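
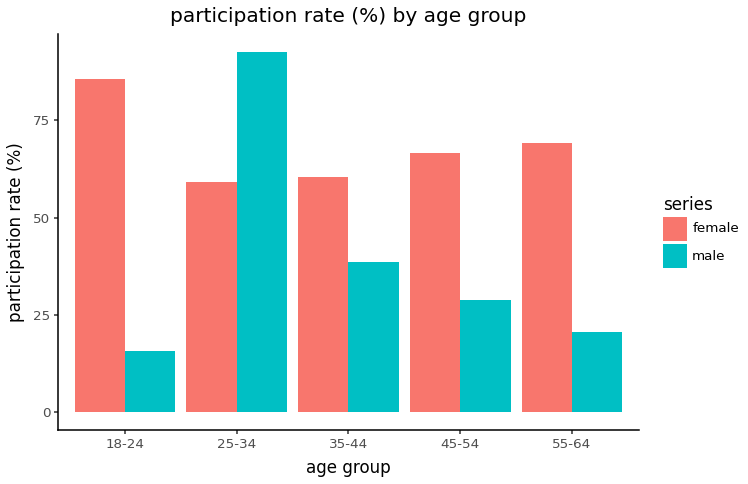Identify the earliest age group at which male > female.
25-34

18-24: male ≈ 20 vs female ≈ 90 (not yet); 25-34: male ≈ 90 vs female ≈ 60 (first crossover).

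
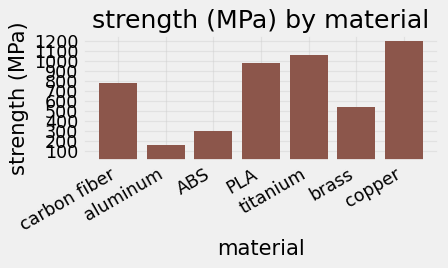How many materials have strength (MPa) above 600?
Above 600: carbon fiber, PLA, titanium, copper.

4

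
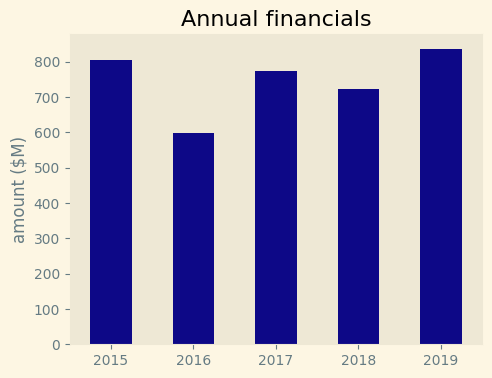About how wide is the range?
Max 2019 ≈ 800, min 2016 ≈ 600; range ≈ 200.

≈ 200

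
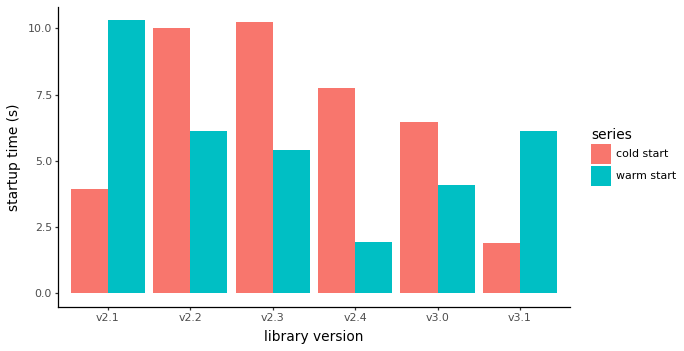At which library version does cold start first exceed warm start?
v2.1: cold start ≈ 4 vs warm start ≈ 10 (not yet); v2.2: cold start ≈ 10 vs warm start ≈ 6 (first crossover).

v2.2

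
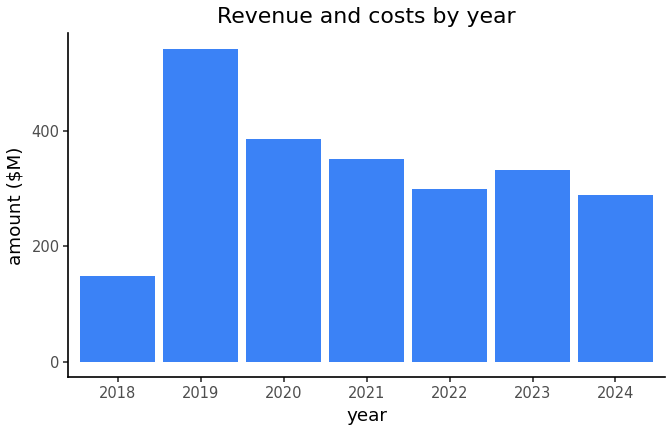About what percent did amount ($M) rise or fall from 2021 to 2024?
2021 ≈ 350, 2024 ≈ 300; (300 − 350) / 350 ≈ -14.3%.

≈ -14.3%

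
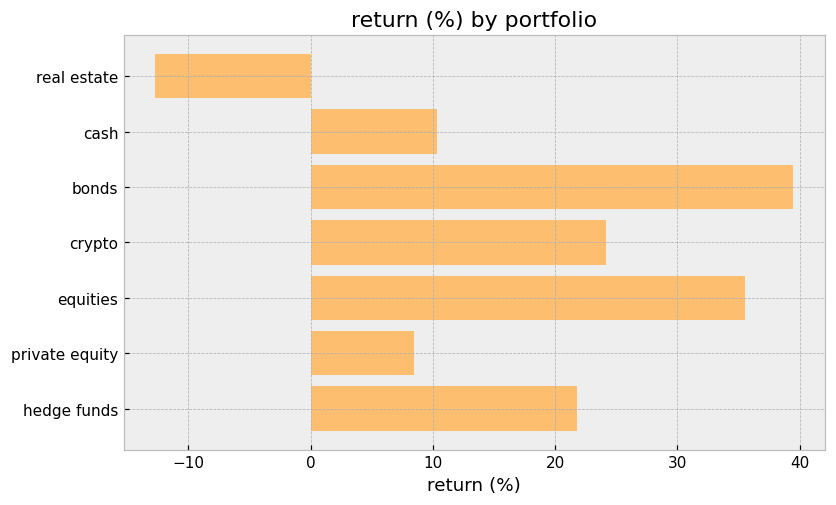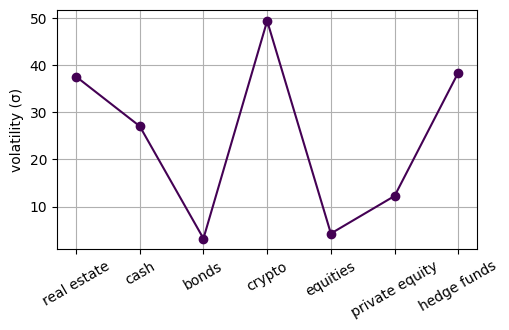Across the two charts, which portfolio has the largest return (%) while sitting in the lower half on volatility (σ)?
Chart 2 median volatility (σ) ≈ 25; below-median portfolios: bonds, equities, private equity. Among those, bonds has the highest return (%) (≈ 40).

bonds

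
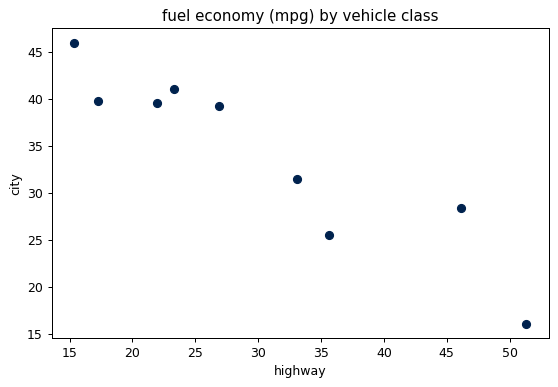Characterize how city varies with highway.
negative, strong

Points are negatively correlated; strong (|r| ≈ 0.9).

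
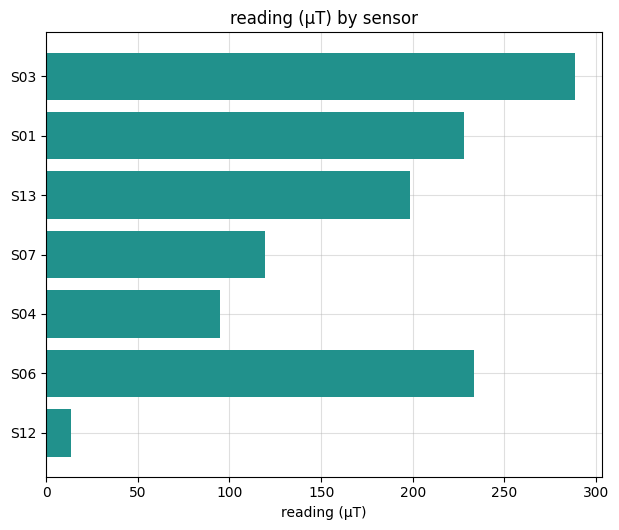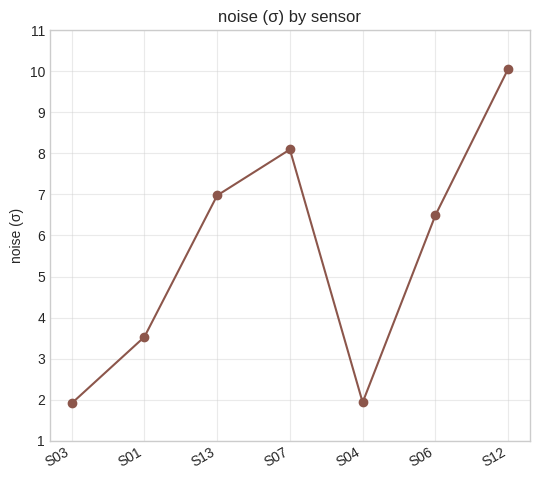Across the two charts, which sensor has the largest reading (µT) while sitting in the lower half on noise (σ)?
S03

Chart 2 median noise (σ) ≈ 6; below-median sensors: S03, S01, S04. Among those, S03 has the highest reading (µT) (≈ 300).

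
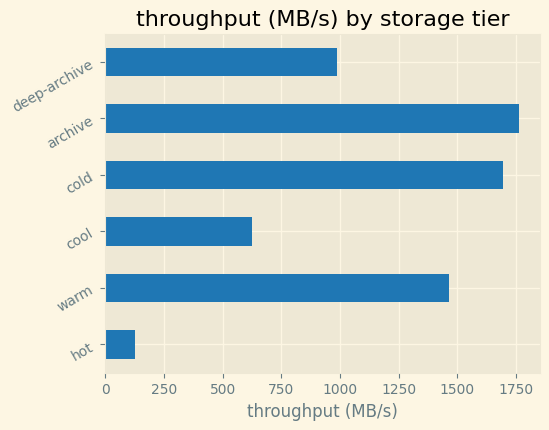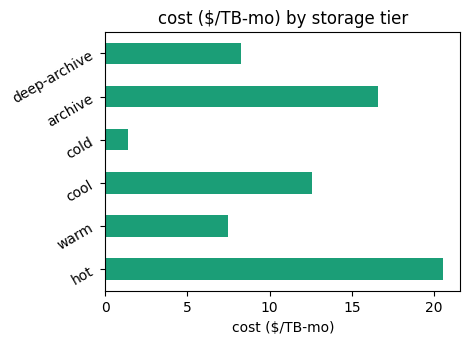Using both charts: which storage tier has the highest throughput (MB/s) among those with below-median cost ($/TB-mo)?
cold

Chart 2 median cost ($/TB-mo) ≈ 10; below-median storage tiers: warm, cold, deep-archive. Among those, cold has the highest throughput (MB/s) (≈ 1600).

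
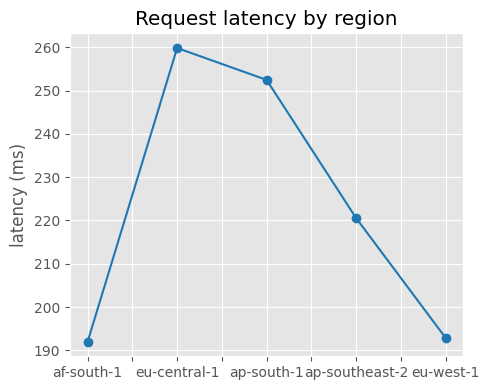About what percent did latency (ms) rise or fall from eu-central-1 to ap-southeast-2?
≈ -15.4%

eu-central-1 ≈ 260, ap-southeast-2 ≈ 220; (220 − 260) / 260 ≈ -15.4%.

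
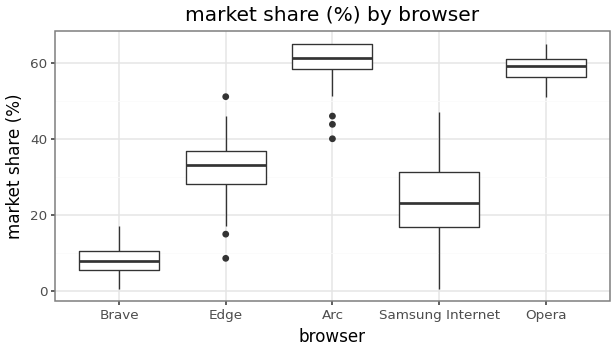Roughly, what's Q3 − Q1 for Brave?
Q3 ≈ 10, Q1 ≈ 5; IQR ≈ 5.

≈ 5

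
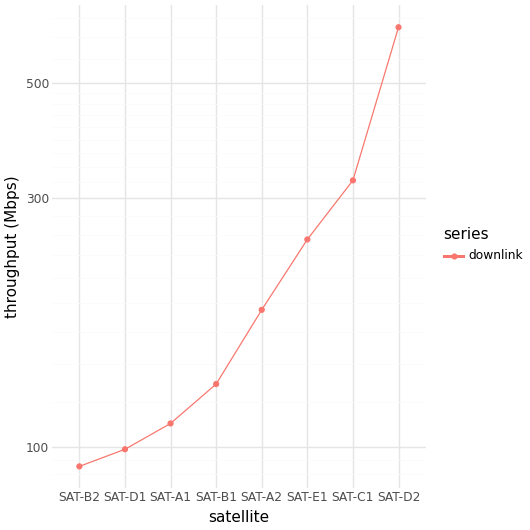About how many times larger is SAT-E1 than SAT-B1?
SAT-E1 ≈ 250, SAT-B1 ≈ 150; 250/150 ≈ 1.67.

≈ 1.67×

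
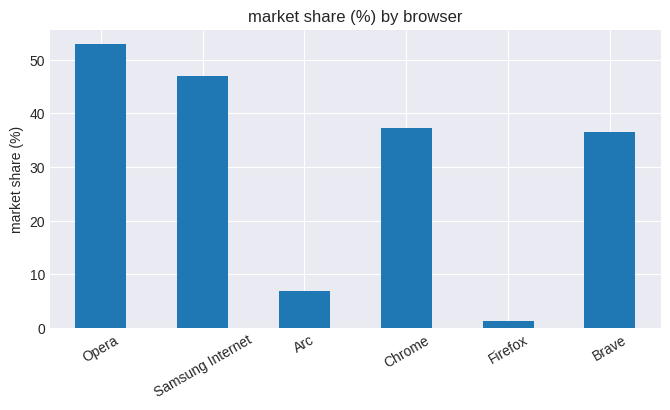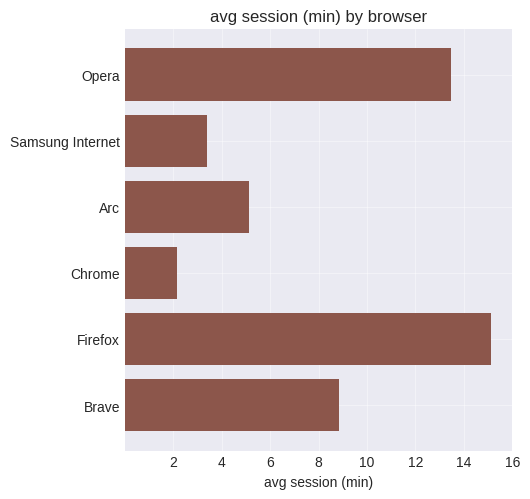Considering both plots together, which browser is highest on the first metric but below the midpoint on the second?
Chart 2 median avg session (min) ≈ 6; below-median browsers: Samsung Internet, Arc, Chrome. Among those, Samsung Internet has the highest market share (%) (≈ 45).

Samsung Internet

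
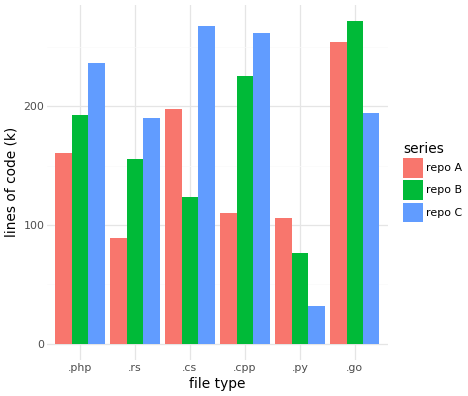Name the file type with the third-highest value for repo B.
.php

Top 4 for repo B: .go ≈ 275, .cpp ≈ 225, .php ≈ 200, .rs ≈ 150.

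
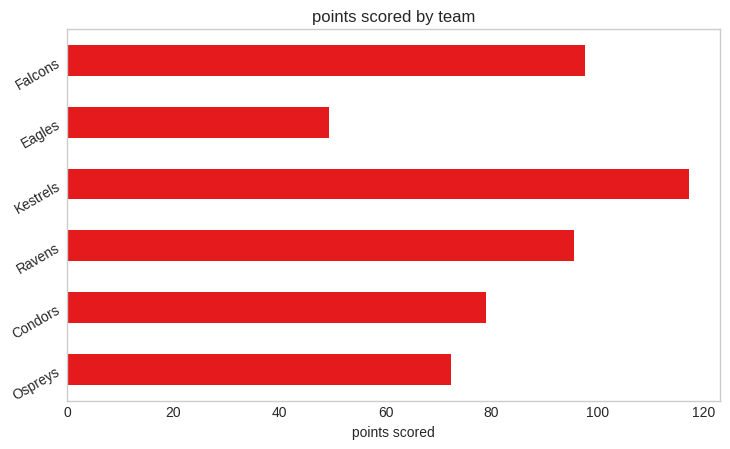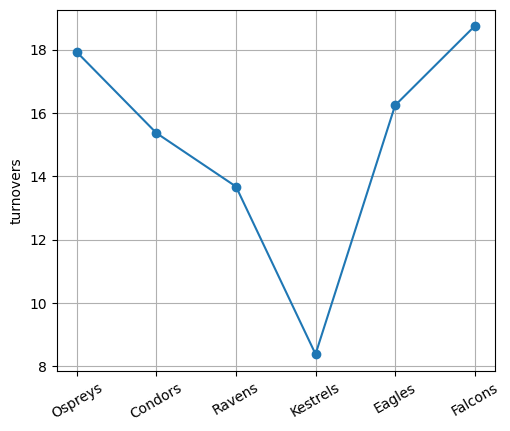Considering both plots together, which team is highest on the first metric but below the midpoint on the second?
Chart 2 median turnovers ≈ 16; below-median teams: Condors, Ravens, Kestrels. Among those, Kestrels has the highest points scored (≈ 120).

Kestrels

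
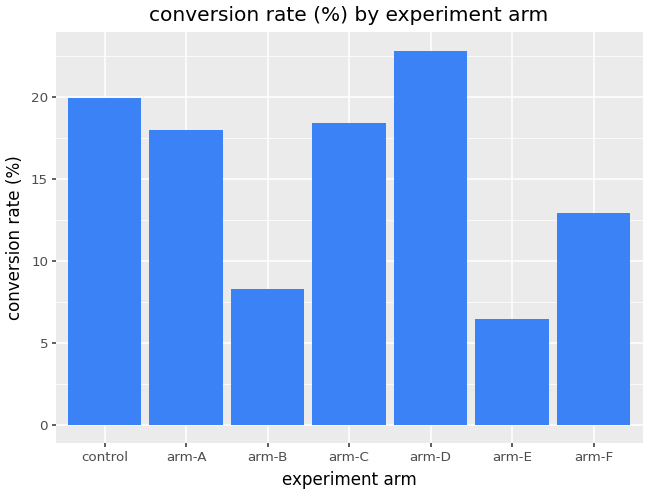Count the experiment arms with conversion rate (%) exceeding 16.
4

Above 16: control, arm-A, arm-C, arm-D.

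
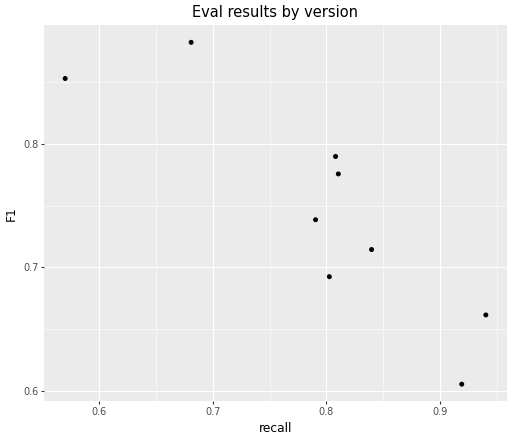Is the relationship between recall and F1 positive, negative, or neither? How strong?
negative, strong

Points are negatively correlated; strong (|r| ≈ 0.9).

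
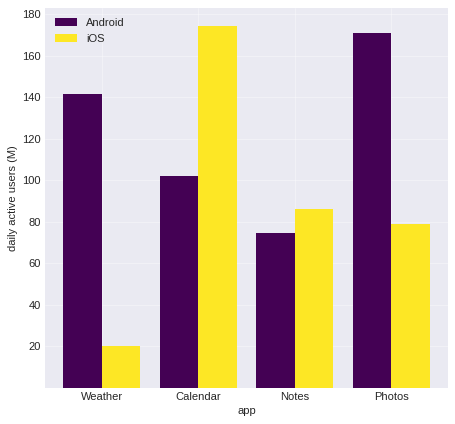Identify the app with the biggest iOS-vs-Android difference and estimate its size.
Weather: iOS ≈ 20, Android ≈ 140 → gap ≈ 120. Next-largest (Photos) is only ≈ 100.

Weather, ≈ 120 M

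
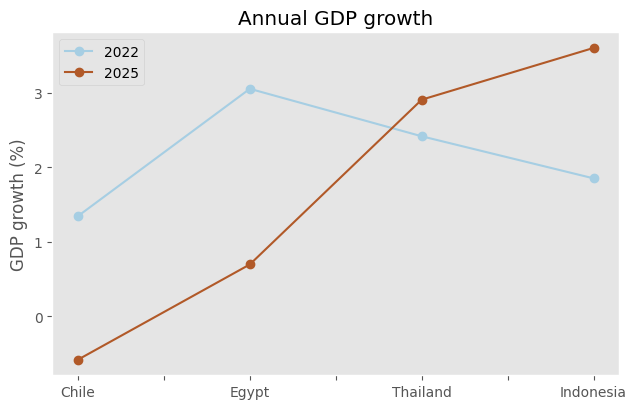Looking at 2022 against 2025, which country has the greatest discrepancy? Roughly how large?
Egypt, ≈ 2.5 %

Egypt: 2022 ≈ 3.0, 2025 ≈ 0.5 → gap ≈ 2.5. Next-largest (Chile) is only ≈ 2.0.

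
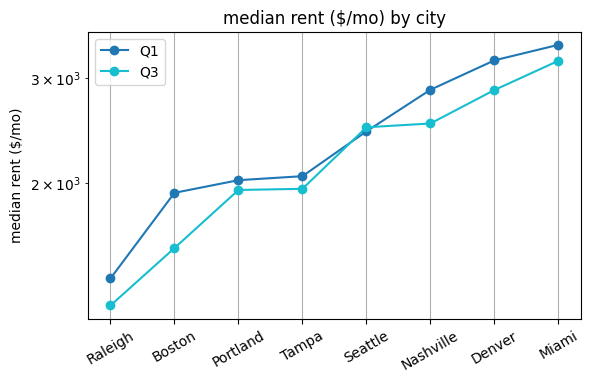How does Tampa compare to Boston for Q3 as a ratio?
≈ 1.25×

Tampa ≈ 2000, Boston ≈ 1600; 2000/1600 ≈ 1.25.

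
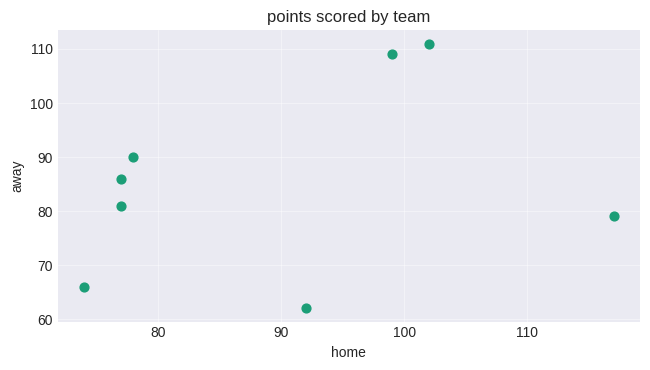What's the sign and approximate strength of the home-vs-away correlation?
positive, weak

Points are positively correlated; weak (|r| ≈ 0.3).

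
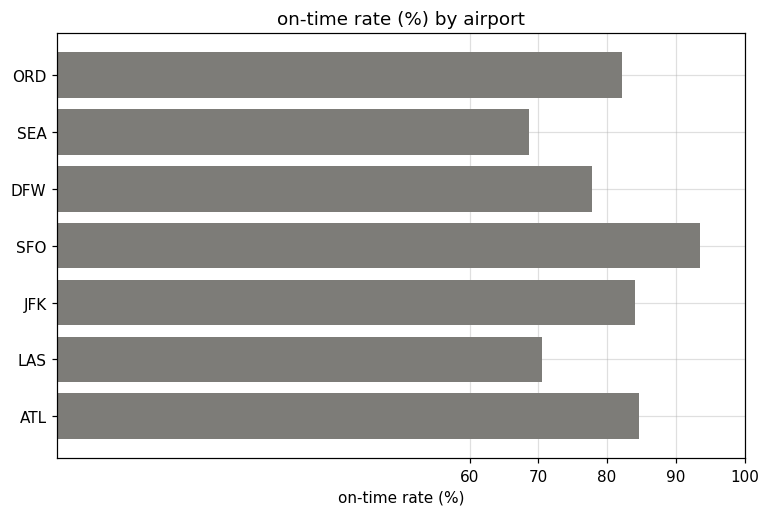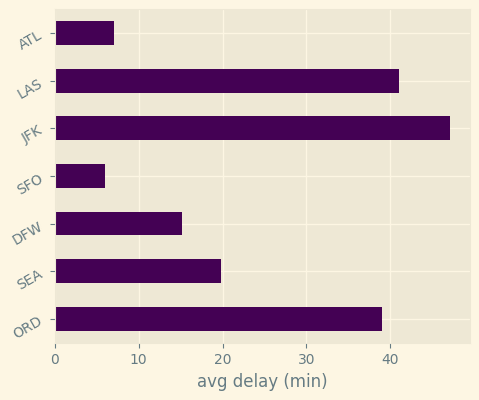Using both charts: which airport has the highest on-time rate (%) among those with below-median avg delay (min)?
SFO

Chart 2 median avg delay (min) ≈ 20; below-median airports: DFW, SFO, ATL. Among those, SFO has the highest on-time rate (%) (≈ 90).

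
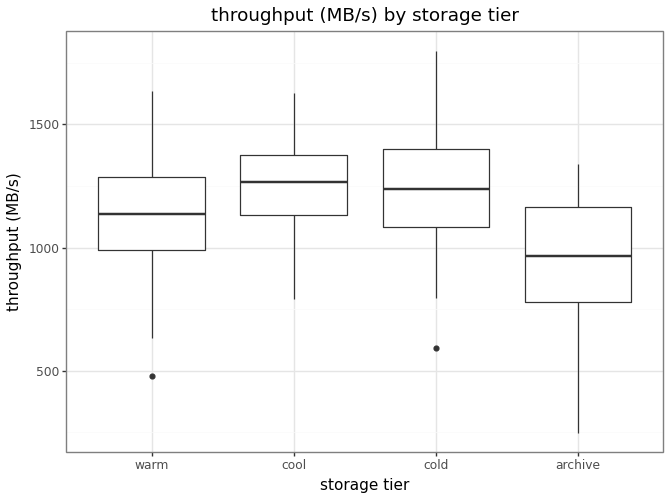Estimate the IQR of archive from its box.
≈ 350

Q3 ≈ 1150, Q1 ≈ 800; IQR ≈ 350.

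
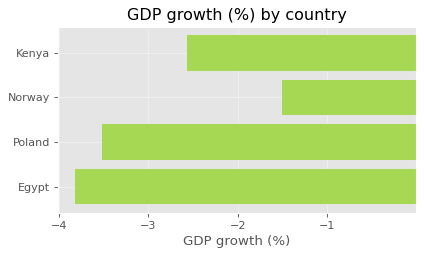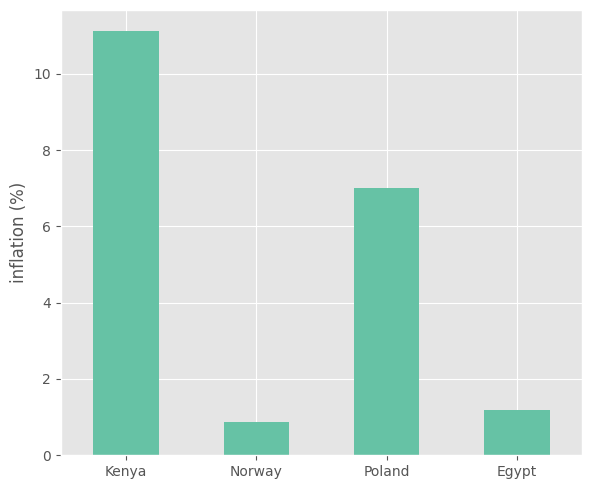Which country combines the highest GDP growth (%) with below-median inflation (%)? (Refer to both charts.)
Chart 2 median inflation (%) ≈ 4; below-median countries: Norway, Egypt. Among those, Norway has the highest GDP growth (%) (≈ -2).

Norway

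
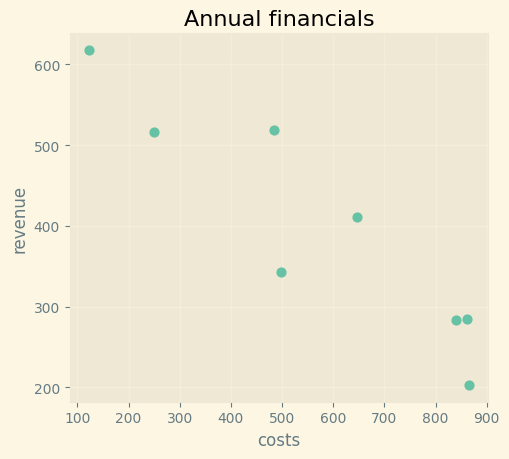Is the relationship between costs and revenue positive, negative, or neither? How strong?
Points are negatively correlated; strong (|r| ≈ 0.9).

negative, strong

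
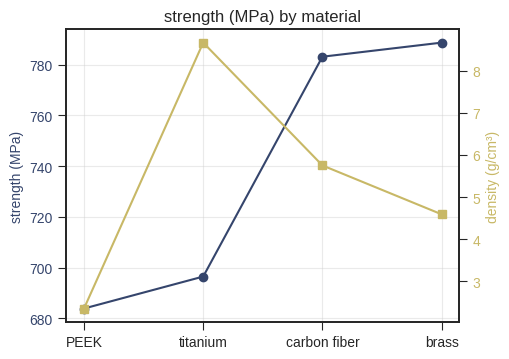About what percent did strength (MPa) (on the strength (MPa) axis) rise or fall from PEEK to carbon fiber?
PEEK ≈ 680, carbon fiber ≈ 780; (780 − 680) / 680 ≈ +14.7%.

≈ +14.7%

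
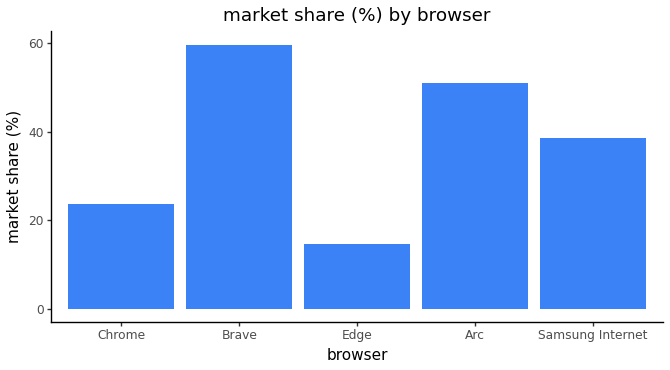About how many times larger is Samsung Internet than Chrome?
≈ 1.6×

Samsung Internet ≈ 40, Chrome ≈ 25; 40/25 ≈ 1.6.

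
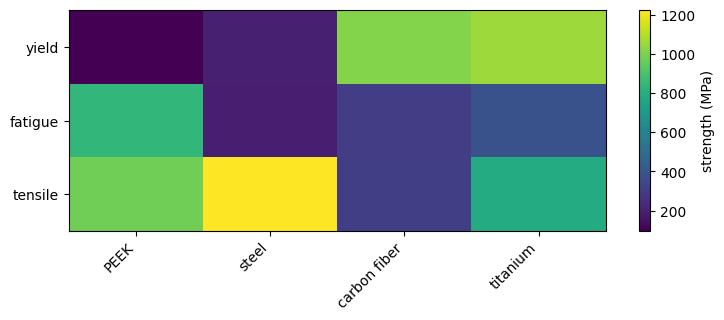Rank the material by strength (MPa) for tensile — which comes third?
titanium

Top 4 for tensile: steel ≈ 1200, PEEK ≈ 1000, titanium ≈ 800, carbon fiber ≈ 300.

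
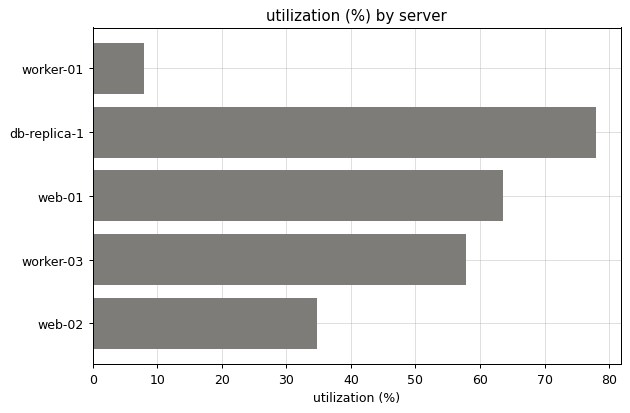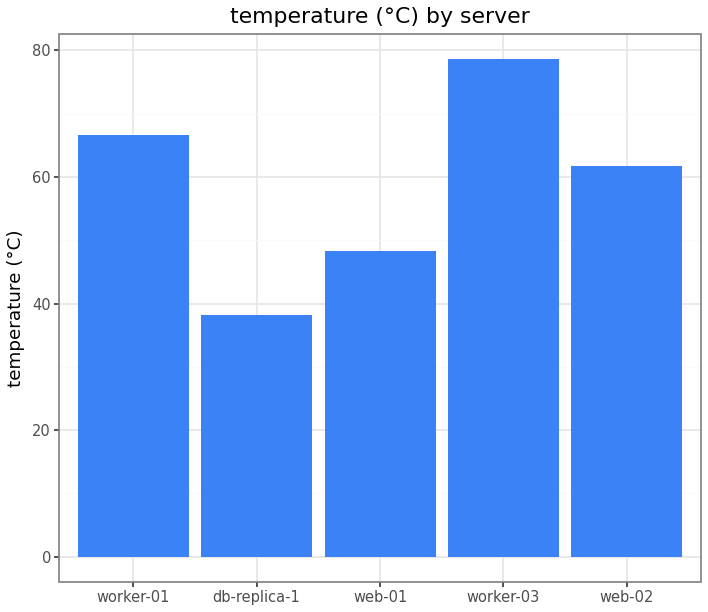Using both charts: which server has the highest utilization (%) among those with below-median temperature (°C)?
Chart 2 median temperature (°C) ≈ 60; below-median servers: db-replica-1, web-01. Among those, db-replica-1 has the highest utilization (%) (≈ 80).

db-replica-1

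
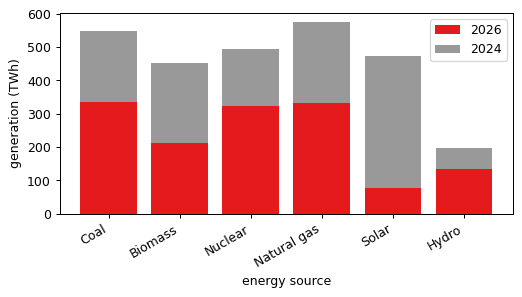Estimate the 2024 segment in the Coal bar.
2024 top ≈ 550, bottom ≈ 350; segment ≈ 200.

≈ 200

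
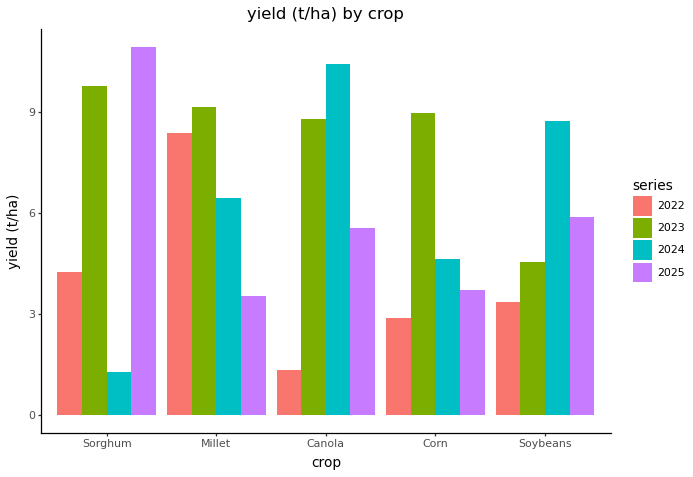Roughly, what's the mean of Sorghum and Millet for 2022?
≈ 6

(4 + 8) / 2 ≈ 6.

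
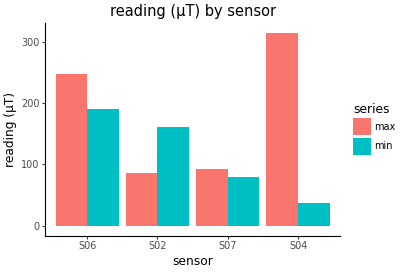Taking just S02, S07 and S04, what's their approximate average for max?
(100 + 100 + 300) / 3 ≈ 167.

≈ 167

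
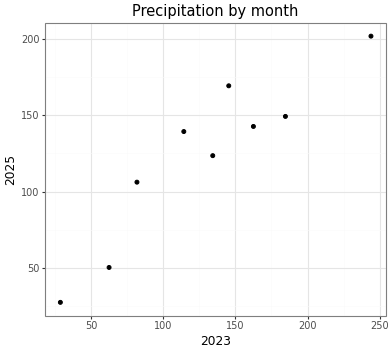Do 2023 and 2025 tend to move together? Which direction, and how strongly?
positive, strong

Points are positively correlated; strong (|r| ≈ 0.9).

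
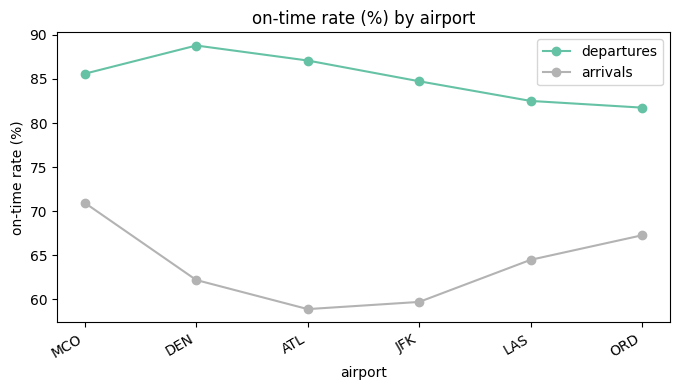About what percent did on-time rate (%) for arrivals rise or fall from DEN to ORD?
DEN ≈ 60, ORD ≈ 65; (65 − 60) / 60 ≈ +8.3%.

≈ +8.3%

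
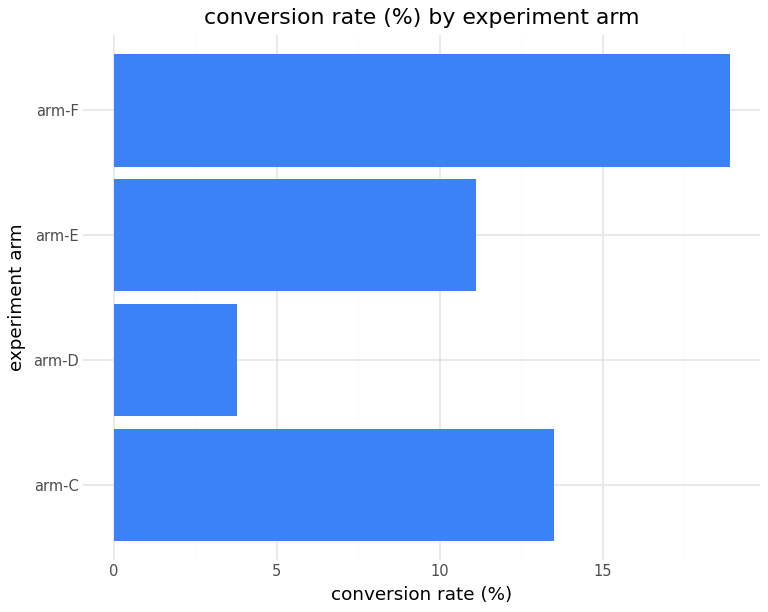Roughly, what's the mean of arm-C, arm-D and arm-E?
(14 + 4 + 12) / 3 ≈ 10.

≈ 10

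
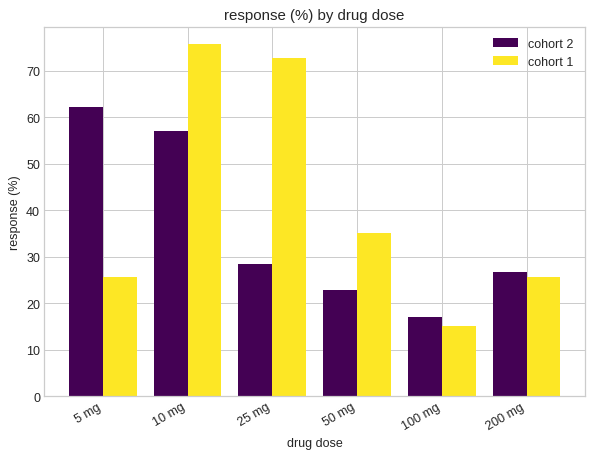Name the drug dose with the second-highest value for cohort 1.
25 mg

Top 3 for cohort 1: 10 mg ≈ 80, 25 mg ≈ 70, 50 mg ≈ 40.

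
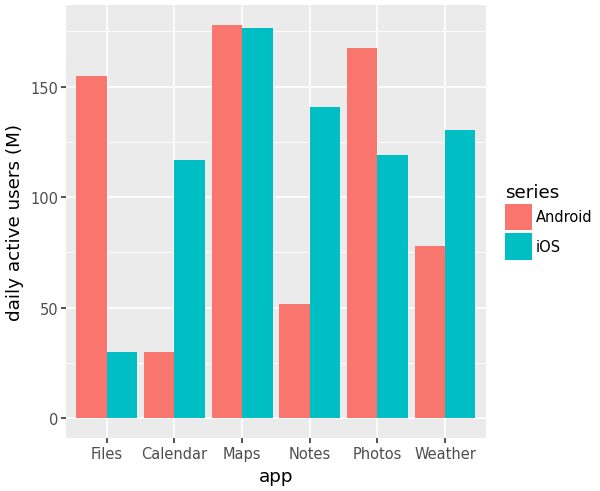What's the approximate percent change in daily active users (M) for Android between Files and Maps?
≈ +12.5%

Files ≈ 160, Maps ≈ 180; (180 − 160) / 160 ≈ +12.5%.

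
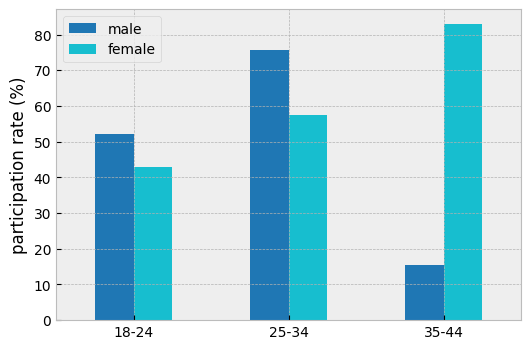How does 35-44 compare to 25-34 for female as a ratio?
≈ 1.33×

35-44 ≈ 80, 25-34 ≈ 60; 80/60 ≈ 1.33.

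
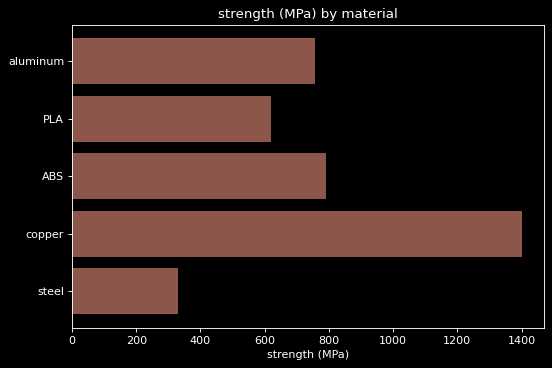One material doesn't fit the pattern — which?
copper ≈ 1400; the rest sit between ≈ 400 and ≈ 800.

copper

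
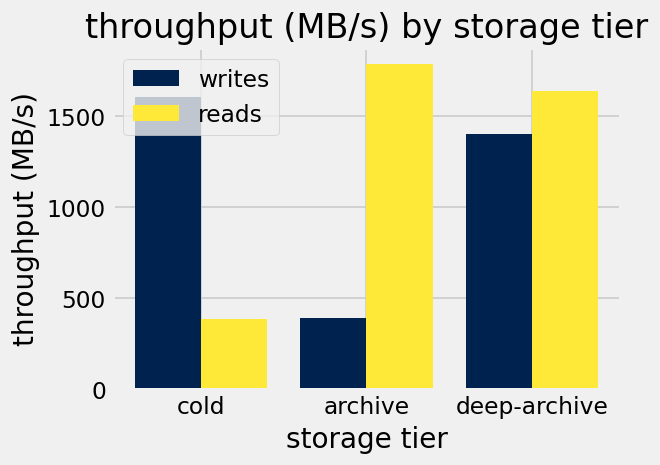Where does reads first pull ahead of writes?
cold: reads ≈ 400 vs writes ≈ 1600 (not yet); archive: reads ≈ 1800 vs writes ≈ 400 (first crossover).

archive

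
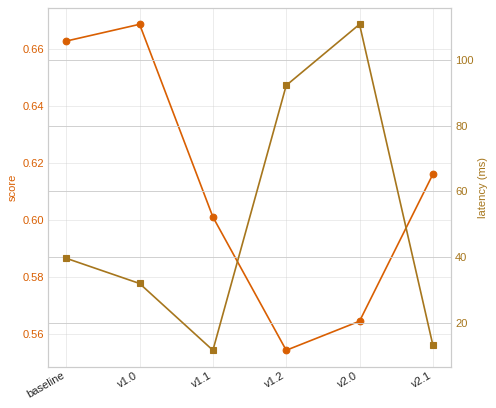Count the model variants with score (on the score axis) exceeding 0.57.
Above 0.57: baseline, v1.0, v1.1, v2.1.

4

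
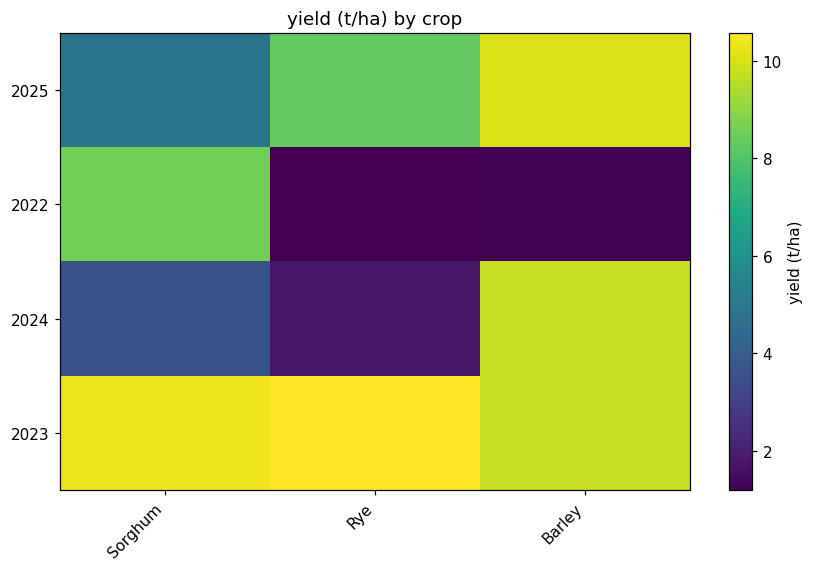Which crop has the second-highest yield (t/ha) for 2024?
Top 3 for 2024: Barley ≈ 10, Sorghum ≈ 4, Rye ≈ 2.

Sorghum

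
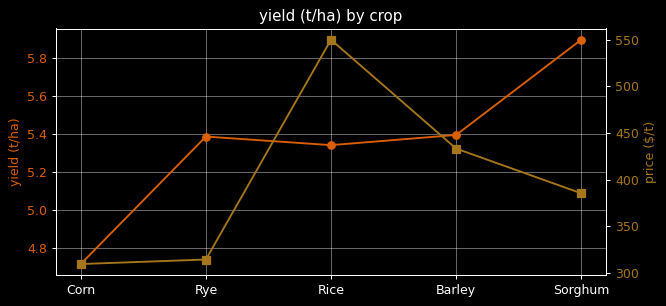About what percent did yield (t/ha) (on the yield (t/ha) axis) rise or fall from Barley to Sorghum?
Barley ≈ 5.4, Sorghum ≈ 5.9; (5.9 − 5.4) / 5.4 ≈ +9.3%.

≈ +9.3%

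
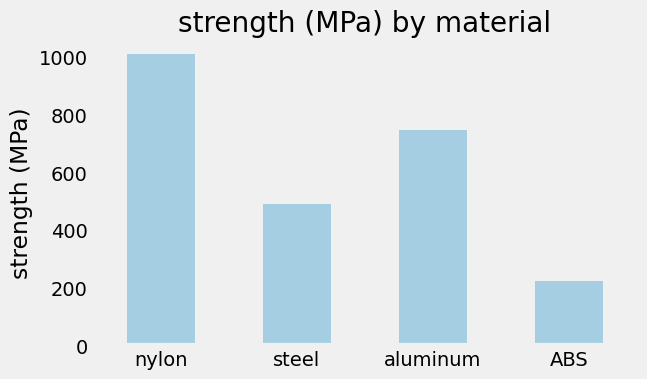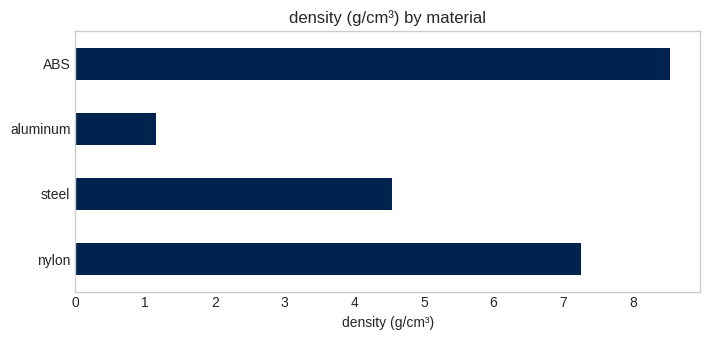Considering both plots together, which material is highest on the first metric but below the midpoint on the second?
aluminum

Chart 2 median density (g/cm³) ≈ 6; below-median materials: steel, aluminum. Among those, aluminum has the highest strength (MPa) (≈ 700).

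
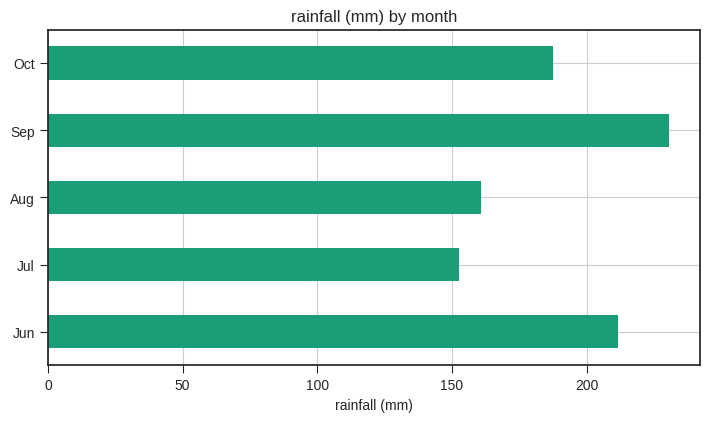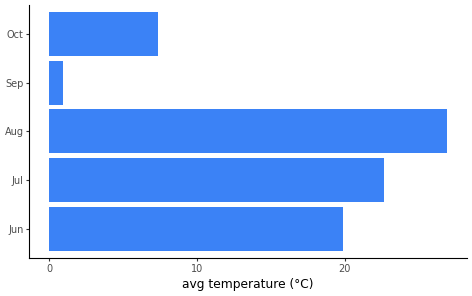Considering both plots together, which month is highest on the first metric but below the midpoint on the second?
Chart 2 median avg temperature (°C) ≈ 20; below-median months: Sep, Oct. Among those, Sep has the highest rainfall (mm) (≈ 225).

Sep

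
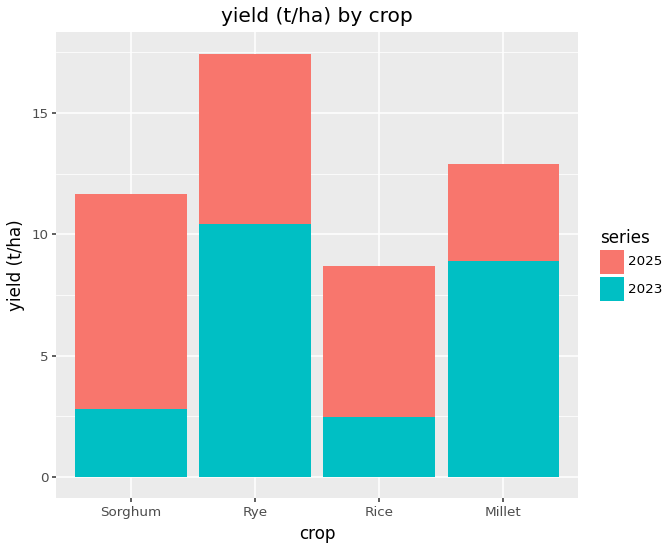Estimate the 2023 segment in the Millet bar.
≈ 8

2023 top ≈ 8, bottom ≈ 0; segment ≈ 8.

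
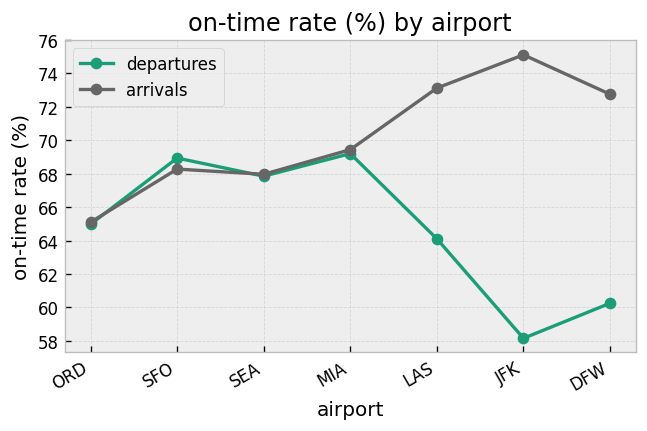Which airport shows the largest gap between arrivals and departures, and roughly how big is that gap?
JFK, ≈ 18 %

JFK: arrivals ≈ 76, departures ≈ 58 → gap ≈ 18. Next-largest (DFW) is only ≈ 12.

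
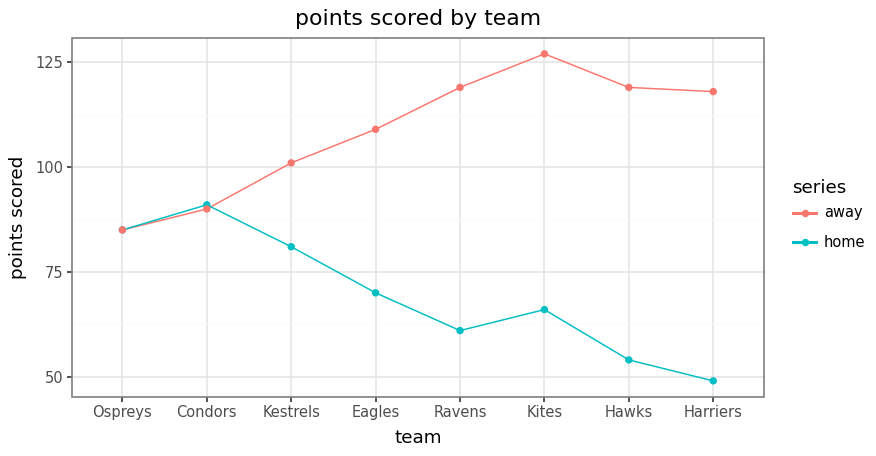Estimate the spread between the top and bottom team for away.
Max Kites ≈ 130, min Ospreys ≈ 80; range ≈ 50.

≈ 50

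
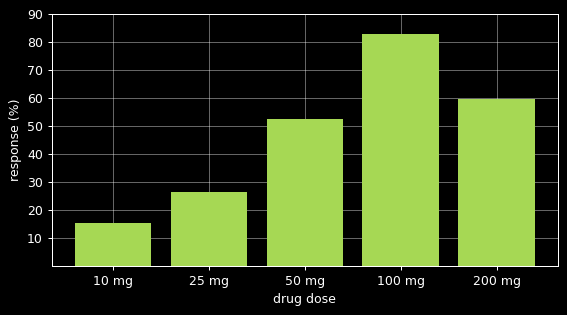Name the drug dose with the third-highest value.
50 mg

Top 4: 100 mg ≈ 80, 200 mg ≈ 60, 50 mg ≈ 50, 25 mg ≈ 30.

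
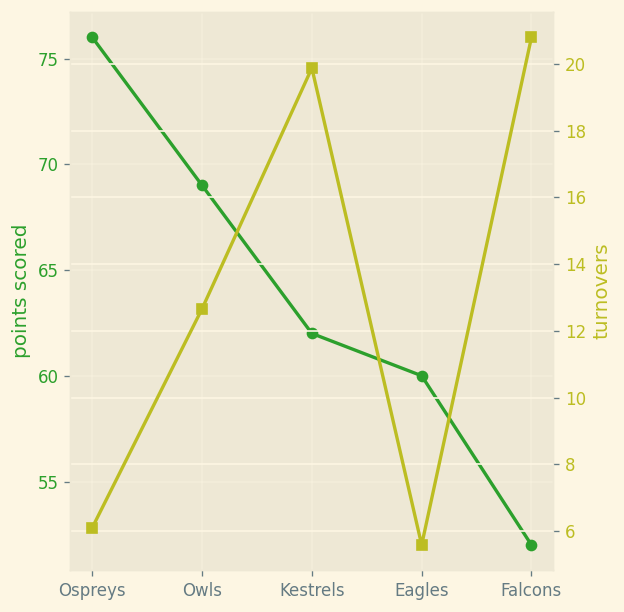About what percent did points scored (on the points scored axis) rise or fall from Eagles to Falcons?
≈ -13.3%

Eagles ≈ 60, Falcons ≈ 52; (52 − 60) / 60 ≈ -13.3%.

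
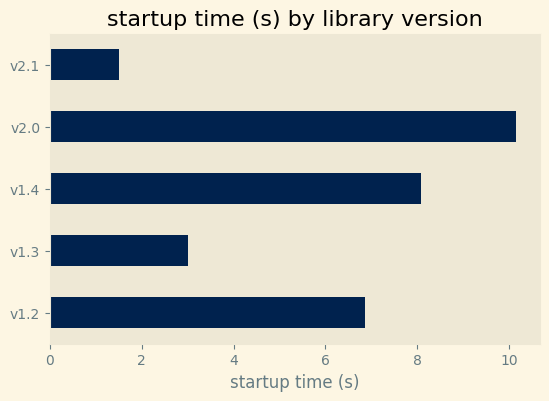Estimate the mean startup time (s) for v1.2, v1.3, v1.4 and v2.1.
(7 + 3 + 8 + 2) / 4 ≈ 5.

≈ 5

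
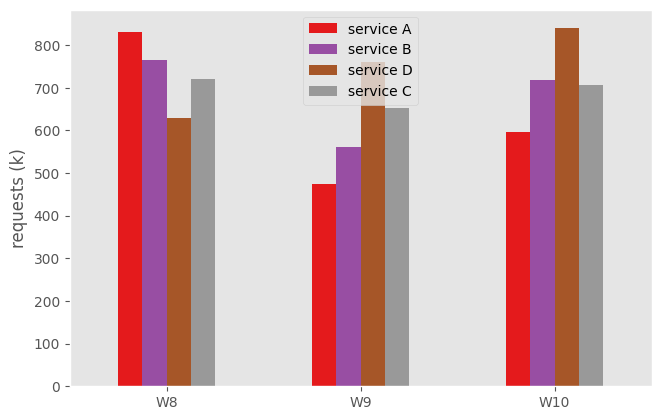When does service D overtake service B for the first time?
W9

W8: service D ≈ 600 vs service B ≈ 800 (not yet); W9: service D ≈ 800 vs service B ≈ 600 (first crossover).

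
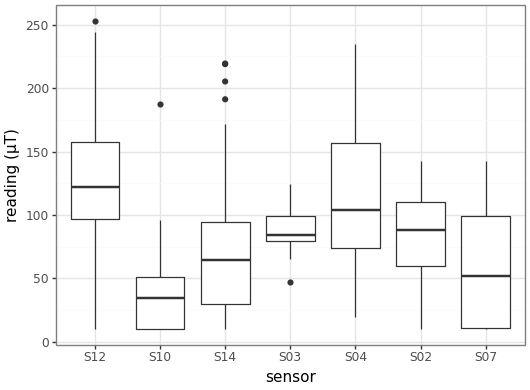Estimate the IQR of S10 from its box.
Q3 ≈ 50, Q1 ≈ 10; IQR ≈ 40.

≈ 40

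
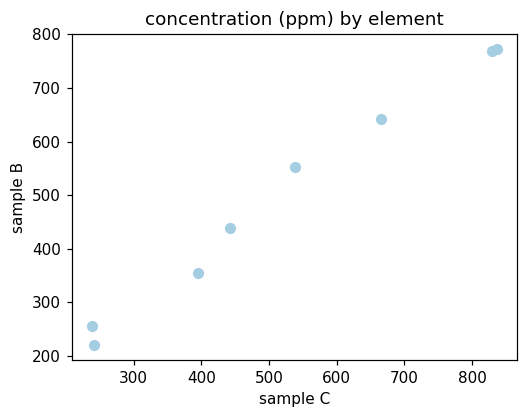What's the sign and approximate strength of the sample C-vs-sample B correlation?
positive, strong

Points are positively correlated; strong (|r| ≈ 1.0).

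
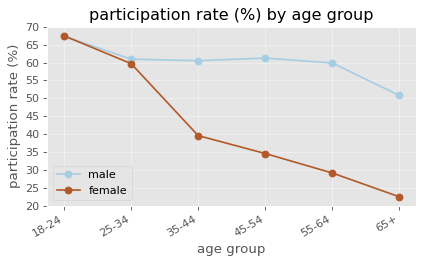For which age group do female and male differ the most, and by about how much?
55-64: female ≈ 30, male ≈ 60 → gap ≈ 30. Next-largest (65+) is only ≈ 25.

55-64, ≈ 30 %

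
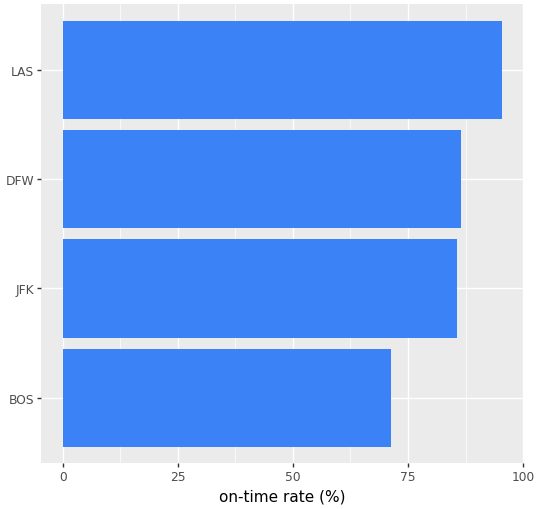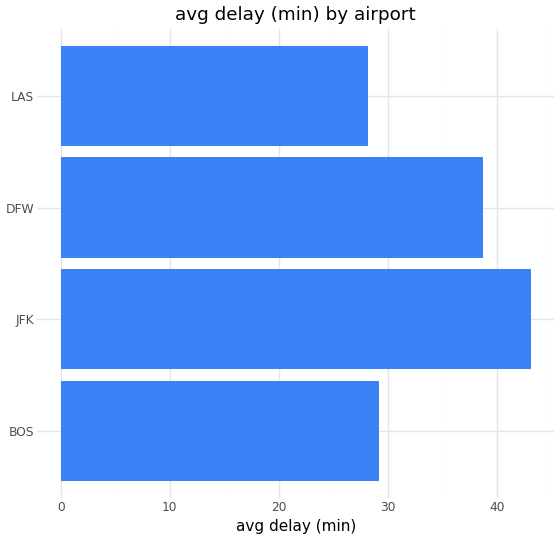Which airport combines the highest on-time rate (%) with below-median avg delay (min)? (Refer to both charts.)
LAS

Chart 2 median avg delay (min) ≈ 35; below-median airports: BOS, LAS. Among those, LAS has the highest on-time rate (%) (≈ 100).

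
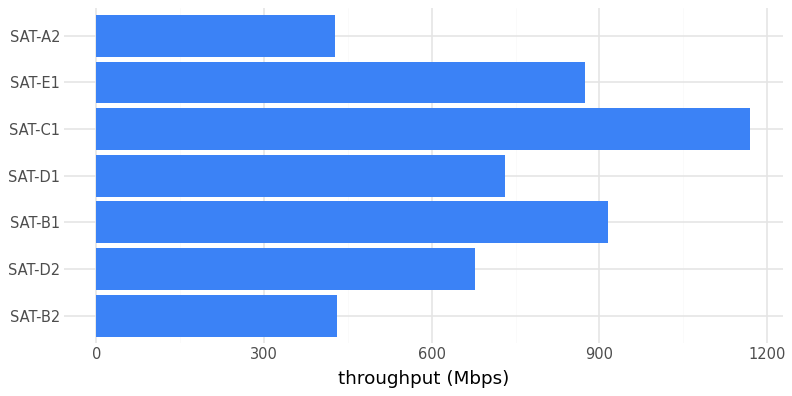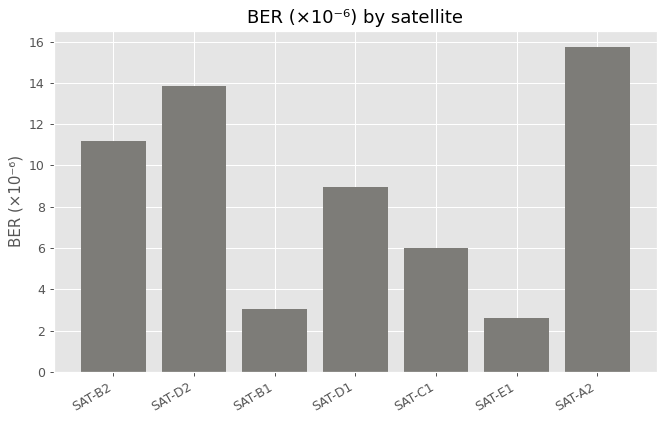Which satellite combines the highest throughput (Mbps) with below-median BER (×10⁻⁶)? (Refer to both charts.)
Chart 2 median BER (×10⁻⁶) ≈ 8; below-median satellites: SAT-B1, SAT-C1, SAT-E1. Among those, SAT-C1 has the highest throughput (Mbps) (≈ 1200).

SAT-C1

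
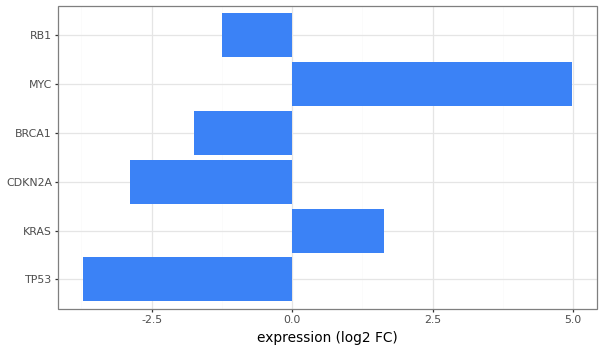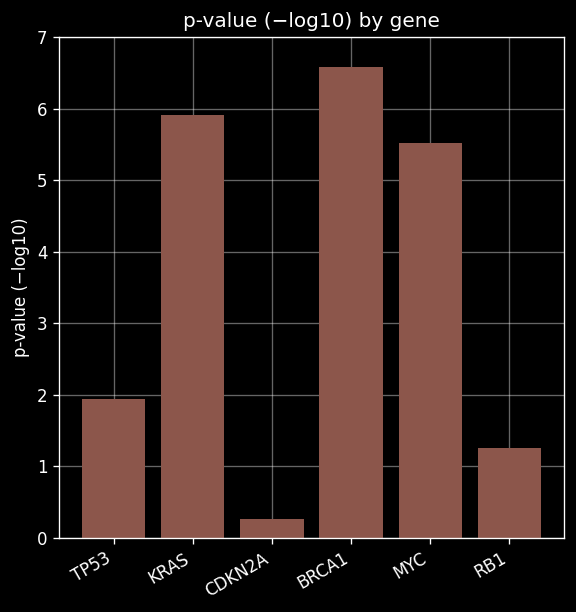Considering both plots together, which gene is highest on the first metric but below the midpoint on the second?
RB1

Chart 2 median p-value (−log10) ≈ 4; below-median genes: TP53, CDKN2A, RB1. Among those, RB1 has the highest expression (log2 FC) (≈ -1).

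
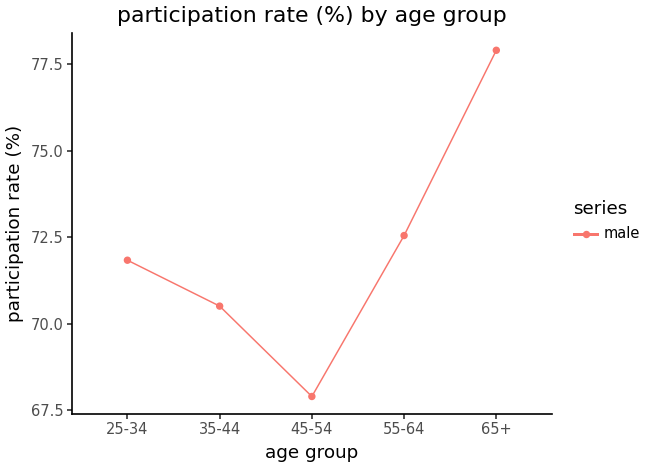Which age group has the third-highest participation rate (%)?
Top 4: 65+ ≈ 78, 55-64 ≈ 73, 25-34 ≈ 72, 35-44 ≈ 71.

25-34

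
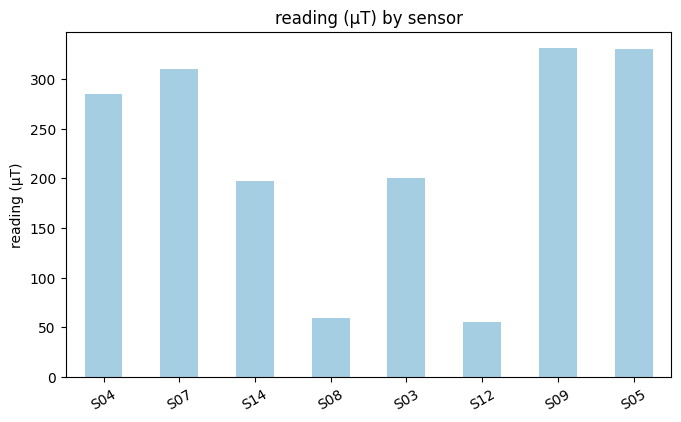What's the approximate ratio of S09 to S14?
S09 ≈ 350, S14 ≈ 200; 350/200 ≈ 1.75.

≈ 1.75×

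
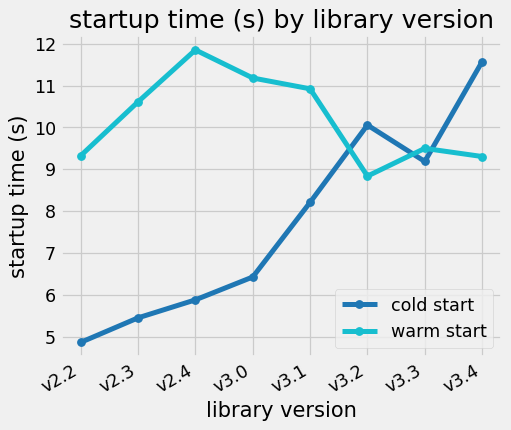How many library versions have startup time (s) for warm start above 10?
Above 10: v2.3, v2.4, v3.0, v3.1.

4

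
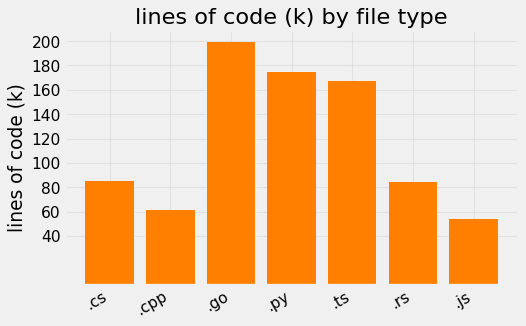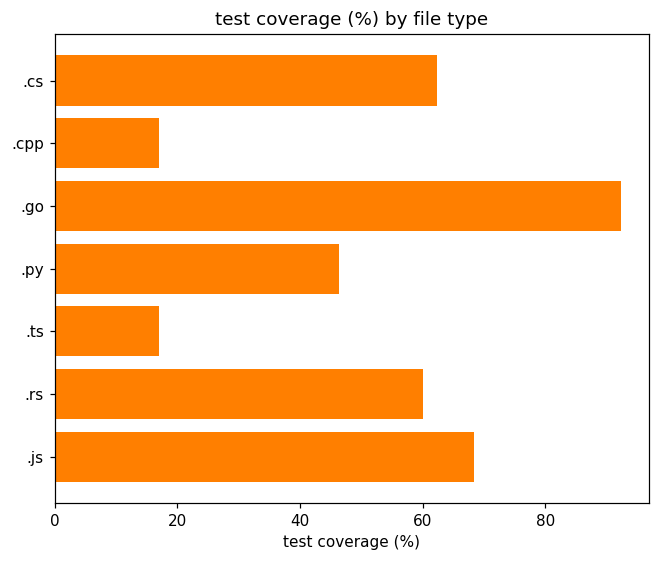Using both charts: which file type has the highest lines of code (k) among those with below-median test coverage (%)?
.py

Chart 2 median test coverage (%) ≈ 60; below-median file types: .cpp, .py, .ts. Among those, .py has the highest lines of code (k) (≈ 180).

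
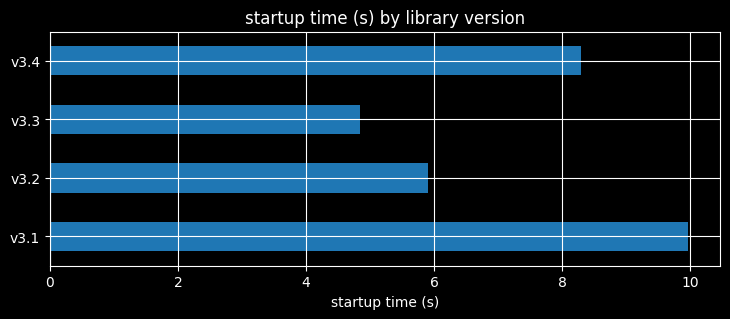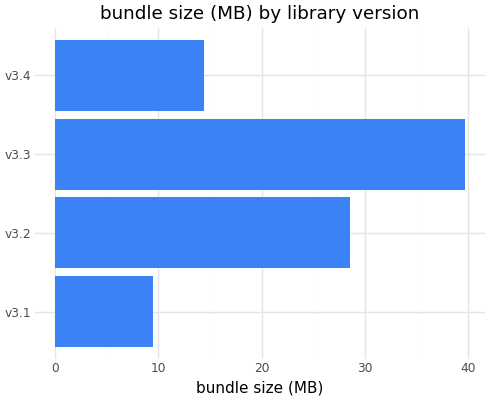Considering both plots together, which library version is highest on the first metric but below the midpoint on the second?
Chart 2 median bundle size (MB) ≈ 20; below-median library versions: v3.1, v3.4. Among those, v3.1 has the highest startup time (s) (≈ 10).

v3.1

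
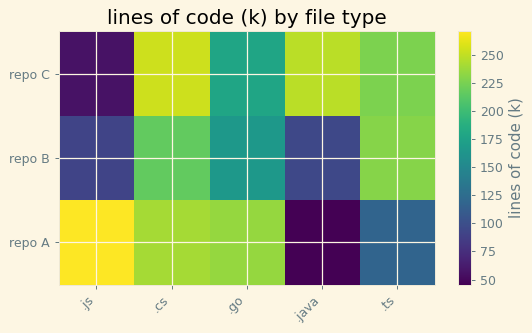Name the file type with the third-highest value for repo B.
.go

Top 4 for repo B: .ts ≈ 240, .cs ≈ 220, .go ≈ 160, .java ≈ 100.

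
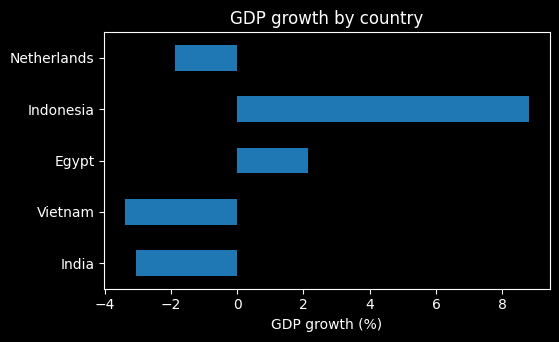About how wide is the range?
≈ 12

Max Indonesia ≈ 8, min Vietnam ≈ -4; range ≈ 12.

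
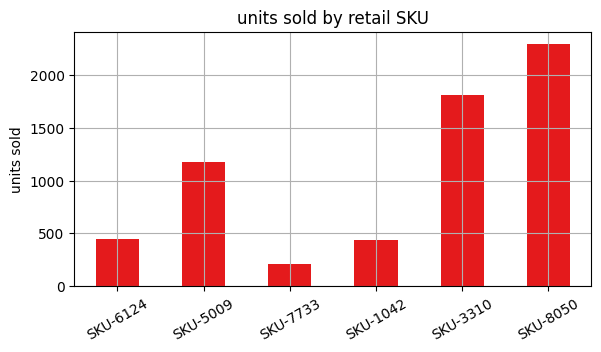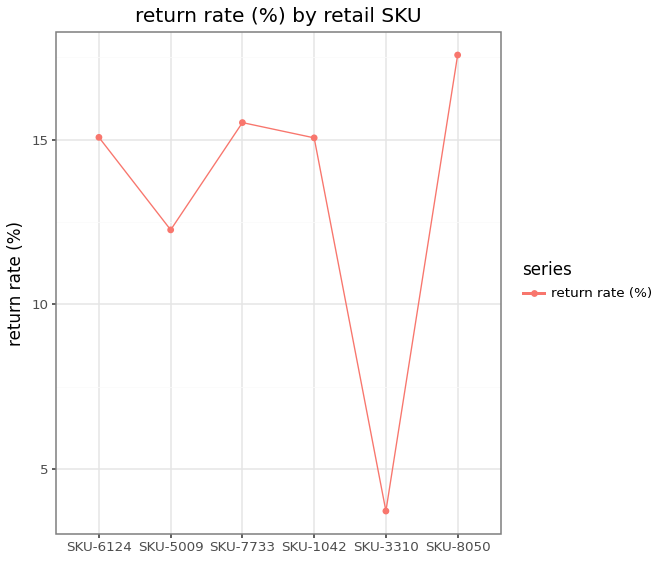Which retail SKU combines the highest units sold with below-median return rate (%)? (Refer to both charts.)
SKU-3310

Chart 2 median return rate (%) ≈ 16; below-median retail SKUs: SKU-5009, SKU-1042, SKU-3310. Among those, SKU-3310 has the highest units sold (≈ 2000).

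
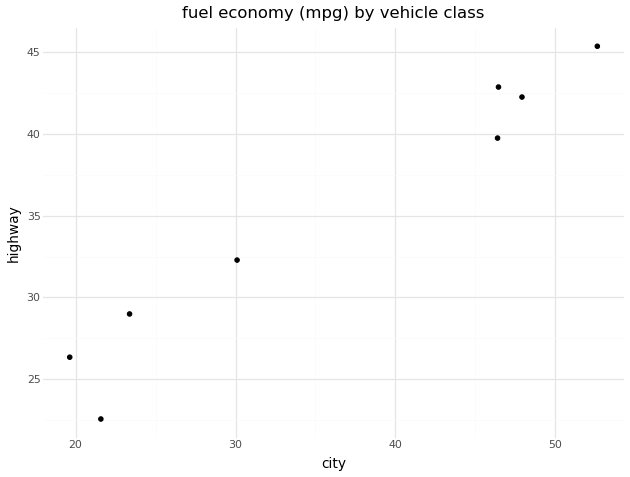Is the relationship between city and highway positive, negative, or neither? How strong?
Points are positively correlated; strong (|r| ≈ 1.0).

positive, strong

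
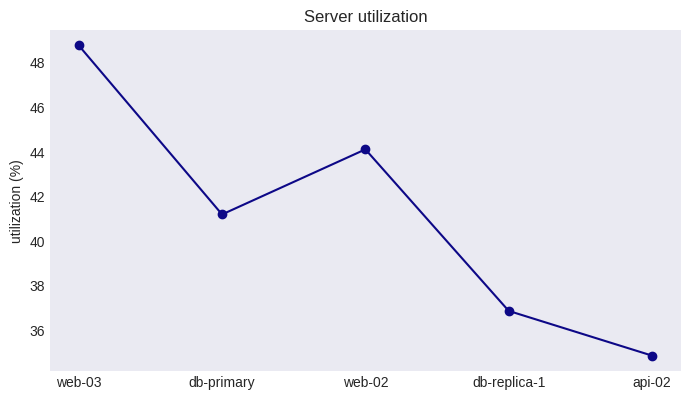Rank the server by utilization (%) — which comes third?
Top 4: web-03 ≈ 48, web-02 ≈ 44, db-primary ≈ 42, db-replica-1 ≈ 36.

db-primary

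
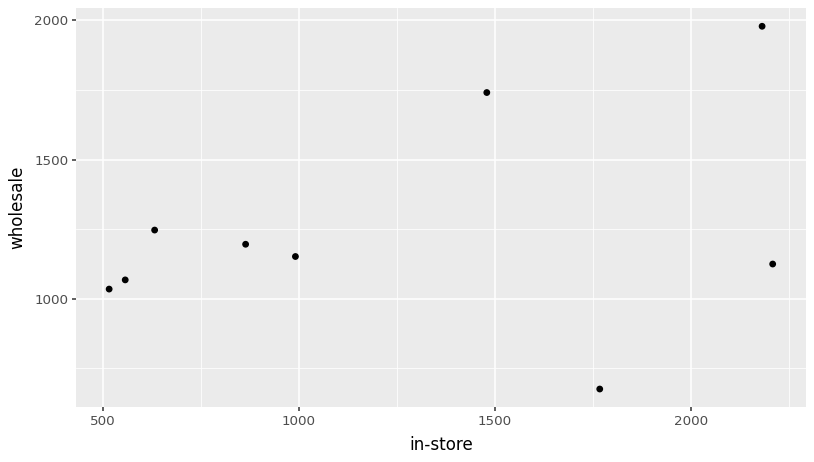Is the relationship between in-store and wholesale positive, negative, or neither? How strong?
positive, weak

Points are positively correlated; weak (|r| ≈ 0.3).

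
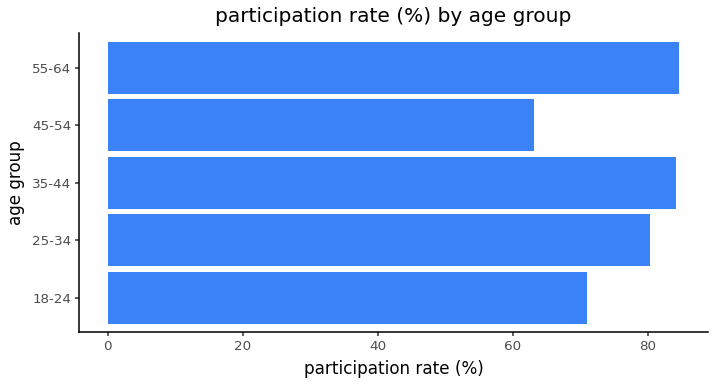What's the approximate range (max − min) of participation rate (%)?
Max 55-64 ≈ 80, min 45-54 ≈ 60; range ≈ 20.

≈ 20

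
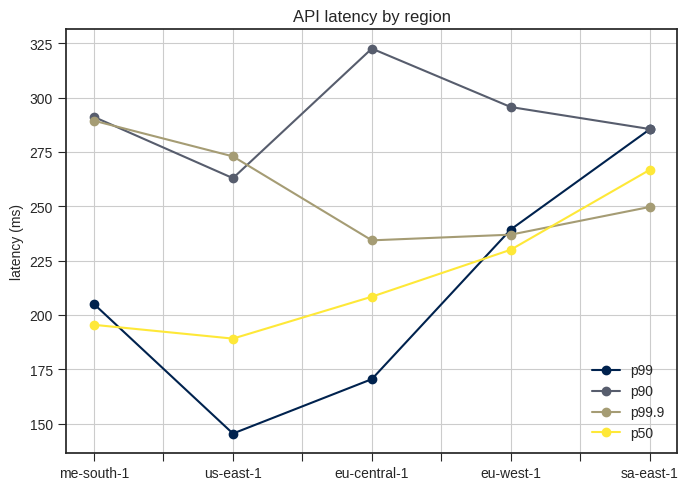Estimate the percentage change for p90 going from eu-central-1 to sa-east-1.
≈ -12.5%

eu-central-1 ≈ 320, sa-east-1 ≈ 280; (280 − 320) / 320 ≈ -12.5%.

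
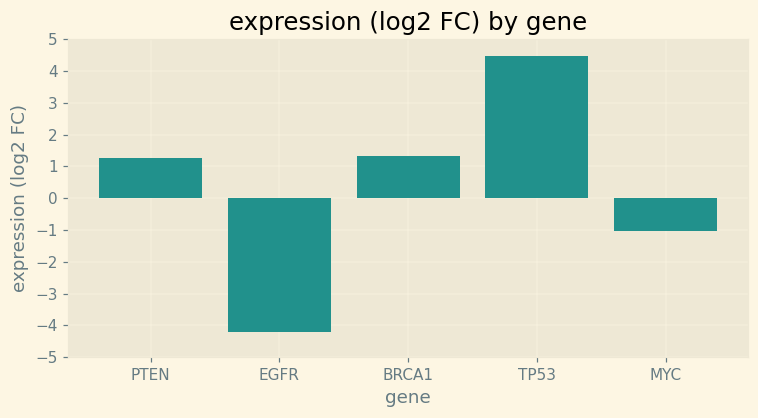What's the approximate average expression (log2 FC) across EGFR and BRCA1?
(-4 + 1) / 2 ≈ -2.

≈ -2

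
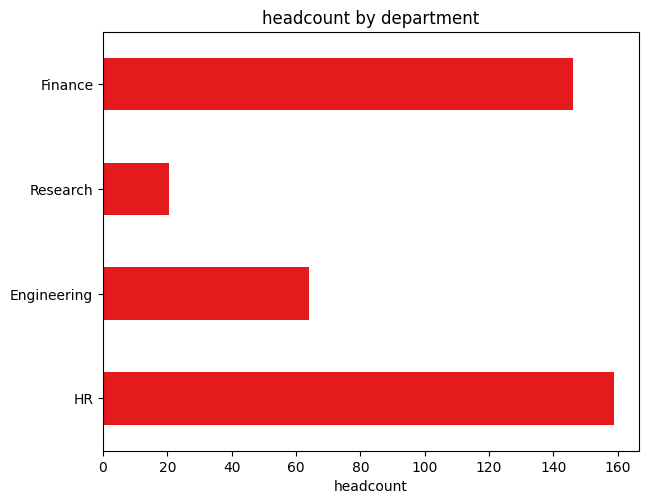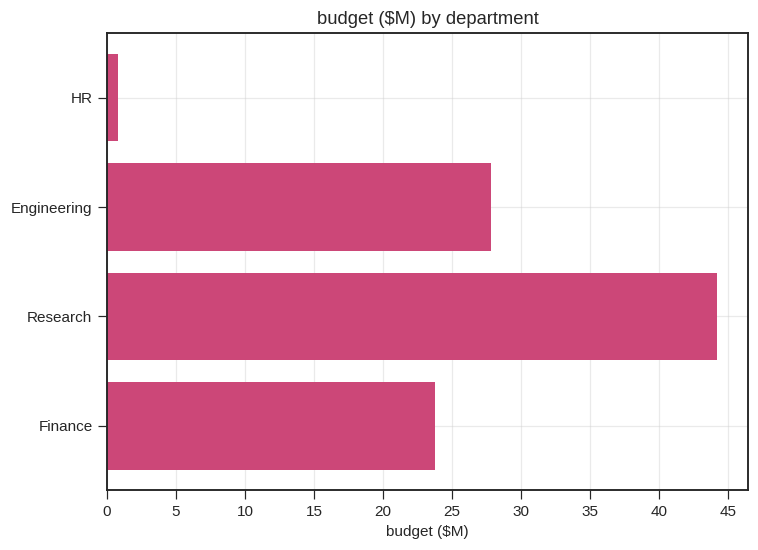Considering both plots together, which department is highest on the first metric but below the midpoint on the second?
Chart 2 median budget ($M) ≈ 25; below-median departments: HR, Finance. Among those, HR has the highest headcount (≈ 160).

HR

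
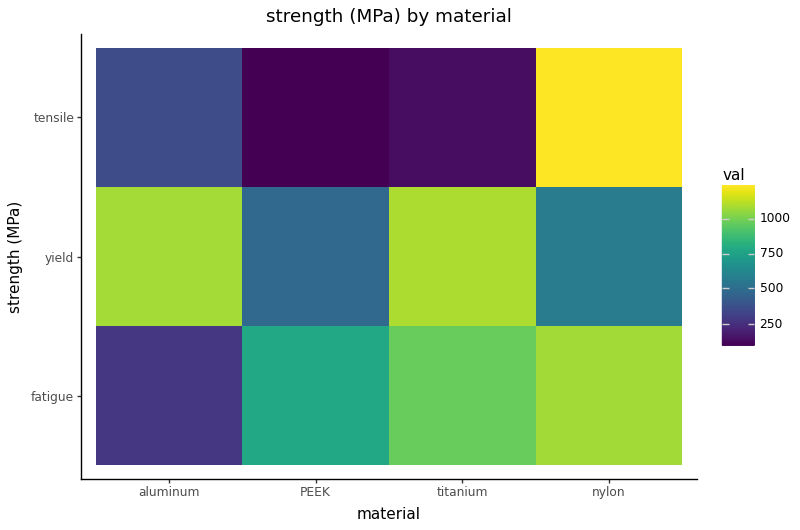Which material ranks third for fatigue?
Top 4 for fatigue: nylon ≈ 1100, titanium ≈ 1000, PEEK ≈ 800, aluminum ≈ 300.

PEEK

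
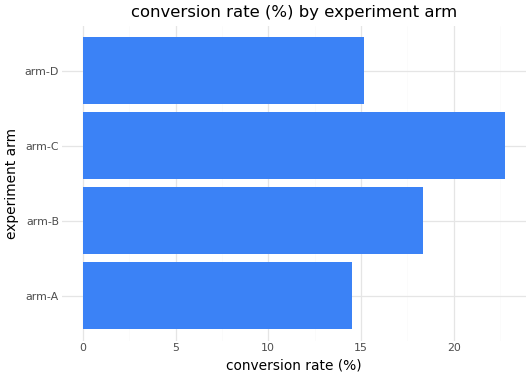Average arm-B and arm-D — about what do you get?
(18 + 16) / 2 ≈ 17.

≈ 17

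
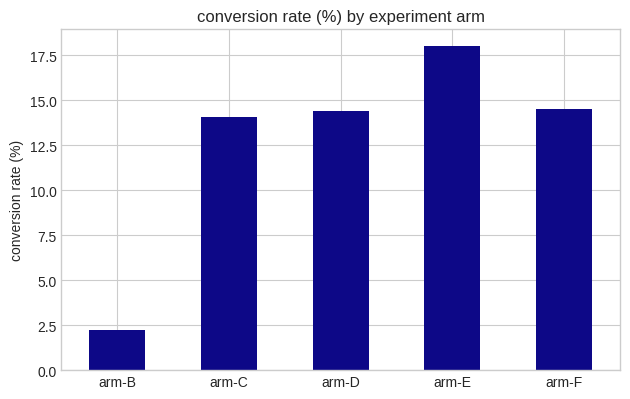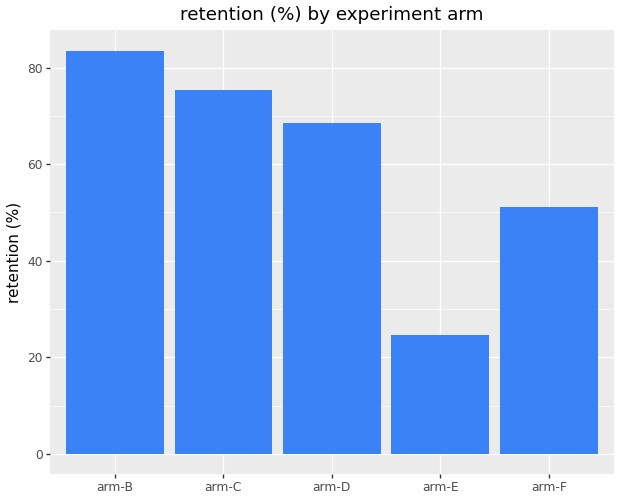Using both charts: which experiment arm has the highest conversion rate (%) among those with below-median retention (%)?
arm-E

Chart 2 median retention (%) ≈ 70; below-median experiment arms: arm-E, arm-F. Among those, arm-E has the highest conversion rate (%) (≈ 18).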